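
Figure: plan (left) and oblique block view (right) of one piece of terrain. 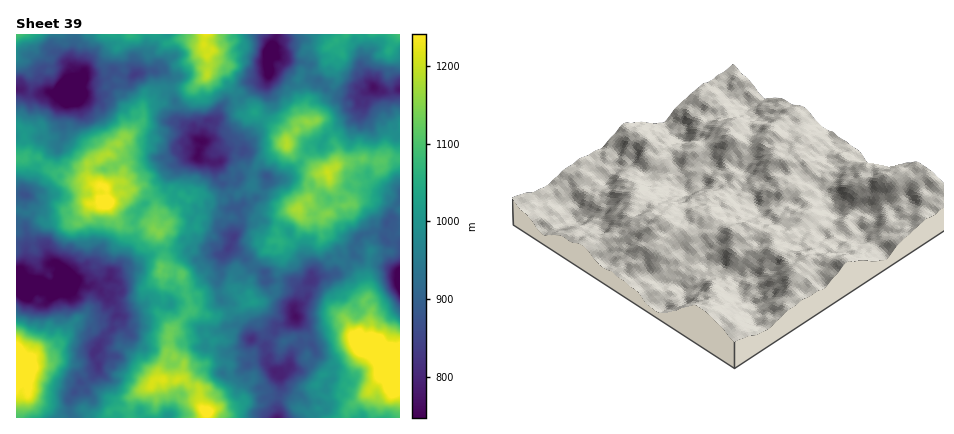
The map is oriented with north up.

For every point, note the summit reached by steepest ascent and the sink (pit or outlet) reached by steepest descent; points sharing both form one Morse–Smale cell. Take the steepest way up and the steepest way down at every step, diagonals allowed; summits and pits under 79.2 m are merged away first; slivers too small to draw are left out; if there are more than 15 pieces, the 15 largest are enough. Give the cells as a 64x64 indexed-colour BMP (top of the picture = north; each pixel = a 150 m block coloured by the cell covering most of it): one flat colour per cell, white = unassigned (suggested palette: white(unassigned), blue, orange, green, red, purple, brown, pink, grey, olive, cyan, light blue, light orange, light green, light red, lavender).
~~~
<image width="64" height="64" href="data:image/bmp;base64,Qk12CAAAAAAAAHYAAAAoAAAAQAAAAEAAAAABAAQAAAAAAAAIAAATCwAAEwsAABAAAAAAAAAA////ALR3HwAOf/8ALKAsACgn1gC9Z5QAS1aMAMJ34wB/f38AIr28AM++FwDox64AeLv/AIrfmACWmP8A1bDFADMzMzMwAAAABVAKqqqqqqoAAAAAAAAAAARIiIiIiIiIMzMzMzAAAABVWqqqqqqqoAAAAAAAAAAEREiIiIiIiIgzMzMzMAAABVVaqqqqqqqgAAAAAAAAAEREiIiIiIiIiDMzMzMwAAVVVVWqqqqqqqAAAAAAAABERESIiIiIiIiIMzMzMzMAVVVVVVqqqqqqoAAAAAAAAERERIiIiIiIiIgzMzMzMzVVVVVVVVqqqqAAAAAAAAAAREREiIiIiIiIiDMzMzMzM1VVVVVVVaqqAAAAAAAAAABERERIiIiIiIiIMzMzMzMzNVVVVVVVqqoAAAAAwAAAAERERESIiIiIiIgzMzMzMzMzVVVVVVWqqqAAAADMAABERERERIiIiIiIiDMzMzMzMzVVVVVVVVqqqqoADMzERERERERERIiIiIiIMzMzMzMzNVAFVVVVWqqqqgAMzMxERERERERERIiIiJkzMzMzMzMzAAVVVVVaqqqqAMzMxERERERERERERIiZmTMzMzMzMzMAAFVVVVWqqqoMzMzETERERERERERESZmZMzMzMzMzMzAAVVVVVaqqoMzMzMzMRERERERERERJmZkzMzMzMzMzMwBVVVVVqqqgwMzMzMzEREREREREREmZmTMzMzMzMzMzAFVVVVVaqqoAAMzMzMxERERERERESZmZMzMzMzMzMzMAVVVVVVWqqgAAzMzMzMxERERERERJmZkzMzMzMzMzMzVVVVVVVaqgAADMzMzMzEREREREREmZmTMzMzMzMzMzNVVVVVVVUAAAAADMzMzMRERERERESZmZMzADMzMzMzNVVVVVVVVQAAAAAMzMzERERERERESZmZkzAAAzMzMzMFVVVVVVVQAAAAAMzMzERERERERERJmZmTAAAAMzMzMAVVVVVVVVAAAAAMzMzERERAREREREmZmZAAAAADMiIgBVVVVVUAUAAAAAzMzMREQABERERESZmZkAAAAAAiIiIlVVVVVQAAAAAADMzMwAAAAARERESZmZmQAAAAAiIiIiJVVVVQAAAAAAAADMwAAAAAAAAEmZmZmZAAAAAiIiIiIiIlVVAAAAAAAAAAAAAAAAAAAACZmZmZkAAAAiIiIiIiIiJVVQAAAAAAAAAAAAAAAAAAAAmZmZmQAAAiIiIiIiIiIiJVAAAAAAAAAAAAAAAAAADd2ZmZmZAAAiIiIiIiIiIiIiIAAAAAAAAAAA7gAAAADd3ZmZmZkAIiIiIiIiIiIiIiIgAAAAAAAAAAAO7gAADd3d2ZmZmQAiIiIiIiIiIiIiIgAAAAAAAAAAAADu4AAN3d3dmZmZAiIiIiIiIiIiIiImYAAAAAAAAAAAAO7gAA3d3d3d3ZkiIiIiIiIiIiERERZgAAAAAAAAAAAA7u4ADd3d3d3dmSIiIiIiIiIiIRERFmYAAAAAAAAAAADu7u4N3d3d3d2ZIiIiIiIiIiIREREWZgAAAAAAAAAAAADu7u7d3d3d3dkiIiIiIiIiIRERERZmYAAAAAAAAAAAAA7u7u7t3d3d2SIiIiIiIiIWERERFmZgAAAAAAAAAAAAAO7u7u7d3d3dIiIiIiIiIhZmERZmZmZmZmZgYAAAAAAADu7u7t3d3d0iIiIiIiIiFmZmZmZmZmZmZmZmYAAAAAAO7u7u3d3d3SIiIiIhEhERFmZmZmZmZmZmAAZgAAAAAA7u7u7u3d3dIiIiIRERERERZmZmZmZmZmAAAGAAAAAAAO7u7u7u3d0iIiERERERERFmZmZmZmZmYAAAAAAAAAAA7u7u7u7d3SIiIRERERERFmZmZmZmZmZgAAAAAAAAAA7u7/7u7u3dERERERERERFmZmZmZmZmYAAAAAAAAAAA7u7u/////wARERERERERFmZmZmZmZmYAAAAAAAAAAADu7u7/////ABERERERERERZmZmZmZmZmAAAAAAAAAAAA7u7/////8AERERERERERERZmZmZmZmAAAAAAAAAAAAAA7v/////wAREREREREREREWZmZmZmYAAAAAAAAAAAAAAP///////xERERERERERERFmZmZmYAAAAAAAAAAAAAAAAP//////ERERERERERERERZmZmAAAAAAAAAAAAAAAAAAAP////8RERERERERERERFmZmYAAAAAAAAAAAAAAAAAAAD////xEREREREREREREWZmZgAAAAAAAAAAAAAAAAAAAP////EREREREREREREREAAAAAAAAAAAAAAAAAAAAAAA////8REREREREBERERERAAAAAAAAAAAAAAAAAAAAC7u////xAAAAAQAAABEREREQAAAAAAAAAAAAAAAAAAu7u7v/u/AAAAAAAAAAABEREREXd3AAAAAAAAAAAAAAu7u7u7u7sAAAAAB3cHcAABERERd3dwAAAAAAAAAAALu7u7u7u7uwAAAAAAd3d3B3dxERd3d3cAAAAAAAAAAAu7u7u7u7u7AAAAAAd3d3d3d3d3d3d3dwAAAAAAAAAAAAu7u7u7u7sAAAAAB3d3d3d3d3d3d3d3AAAAAAAAAAAAALu7u7u7uwAAAAAHd3d3d3d3d3d3d3cAAAAAAAAAAAAAC7u7u7u7AAAAAAd3d3d3d3d3d3d3dwAAAAAAAAAAAAAAu7u7u7sAAAAAAHd3d3d3d3d3d3dwAAAAAAAAAAAAAAC7u7u7uwAAAAAAd3d3d3d3d3d3d3AAAAAAAAAAAAAAALu7u7u7"/>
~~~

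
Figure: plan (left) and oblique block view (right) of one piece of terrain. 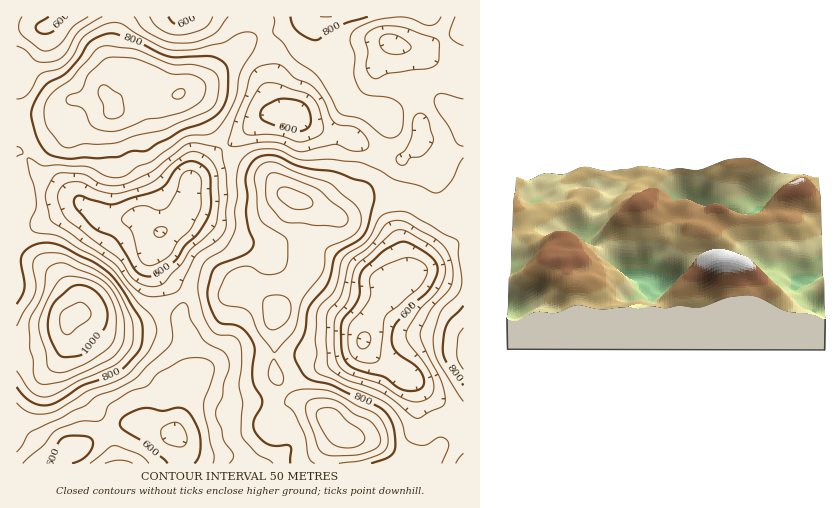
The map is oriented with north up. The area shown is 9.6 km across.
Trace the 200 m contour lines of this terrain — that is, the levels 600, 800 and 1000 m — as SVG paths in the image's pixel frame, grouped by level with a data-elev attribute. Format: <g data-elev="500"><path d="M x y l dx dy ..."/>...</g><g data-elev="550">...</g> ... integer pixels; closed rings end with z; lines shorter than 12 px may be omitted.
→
<g data-elev="600"><path d="M50 463l8-19 5-6 11-2 16 2 3 6-3 8-7 7-11 4"/><path d="M168 463l-25-22-21-13-2-4 3-6 10-7 11-3 18 3 16-3 8 2 8 10 6 15 0 18-6 10"/><path d="M404 390l-7-3-13-10-26-7-10-6-6-11-1-23 2-10 11-14 5-8 1-20 3-8 21-20 19-8 8 2 19 11 6 8 2 7-2 8-7 12-15 14-16 17-5 9-1 11 2 8 6 7 17 11 4 6 3 6-1 6-3 4-7 2z"/><path d="M144 276l-10-7-18-30-5-3-14-6-8-7-14-16-1-8 6-3 28 8 9 0 44-16 6-5 9-14 9-6 7-2 7 2 8 6 3 9 1 26-4 14-8 14-14 13-11 17-19 13-5 2z"/><path d="M295 131l-18-5-14-6-3-4 2-7 5-5 13-5 13 0 10 4 6 8 1 13-5 6z"/><path d="M68 17l-7 3-5 8-4 4-7 2-6-2-3-4 1-3 12-8"/><path d="M193 17l-8 5-6 2-6-1-5-6"/></g><g data-elev="800"><path d="M371 463l17-5 6-7 1-7-1-13-6-15-5-6-8-5-43-20-24-7-7-8-5-9-2-6 2-6 9-16 4-25 19-24 7-28 6-6 18-11 7-8 8-30-1-11-2-4-4-4-14-3-14-6-37-6-24-11-12-1-7 2-6 4-5 7-2 8 2 20-2 19 3 14 5 12-1 5-3 5-5 4-24 9-6 4-4 8-4 19 4 13 6 13 5 3 12 1 7 2 5 5 6 9 3 9-3 19 1 12 9 21-1 5-7 13 0 8 5 9 8 7 7 2 12-1 4 1 1 3-1 14"/><path d="M17 387l8 10 9 6 11 2 10-2 27-17 30-12 11-5 17-20 2-7 1-10-1-9-2-5-18-28-11-15-17-13-31-15-9-3-9-1-9 1-8 4-5 5-2 9 3 26-2 7-5 9"/><path d="M463 306l-16 19-3 9-1 15 3 13 17 23"/><path d="M61 158l9 1 47-2 15-6 14 0 35-20 28-11 11-8 6-11 2-23-2-12-5-6-10-4-35 1-9-1-29-14-23-8-9 0-11 5-7 5-9 15-12 13-22 14-8 11-5 12 0 11 8 24 8 10z"/><path d="M290 17l3 8 4 6 9 6 9 3 5-1 9-9 18-8 21-5"/></g><g data-elev="1000"><path d="M61 356l14 0 9-3 4-4 6-10 9-9 3-4 2-11-3-10-7-12-10-6-10-2-7 2-15 13-5 9-3 12 1 12 5 13z"/></g>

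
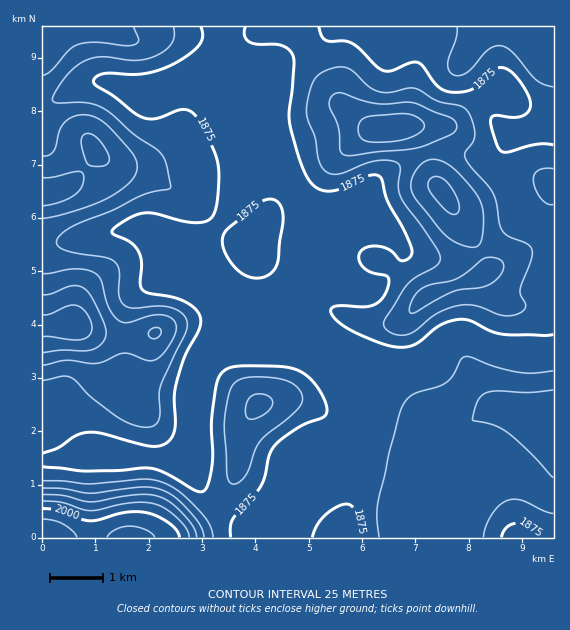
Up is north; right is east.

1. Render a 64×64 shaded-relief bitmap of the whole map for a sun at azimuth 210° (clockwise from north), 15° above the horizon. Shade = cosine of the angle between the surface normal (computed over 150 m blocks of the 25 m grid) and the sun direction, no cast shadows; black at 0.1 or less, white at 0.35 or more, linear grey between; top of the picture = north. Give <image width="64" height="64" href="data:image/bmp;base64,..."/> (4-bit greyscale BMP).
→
<image width="64" height="64" href="data:image/bmp;base64,Qk12CAAAAAAAAHYAAAAoAAAAQAAAAEAAAAABAAQAAAAAAAAIAAATCwAAEwsAABAAAAAAAAAAAAAAABEREQAiIiIAMzMzAERERABVVVUAZmZmAHd3dwCIiIgAmZmZAKqqqgC7u7sAzMzMAN3d3QDu7u4A////AHdmZneIh3dlQhEleJmZmZmaqph3d3iJmaqZmquqmHd3ZlVVZnd2ZlQxADV5mZmZmZmpmHd3eImZqZmaqqmId3dEMyNEVVVEMhAANpmqqamZmZmId3eIiZmZmZmqmIdmZiIREjMzMzMhAAJYqqqqqqmZmIh3iIiZmpmZmamYdmZmAAABIiIiIRAAFHq7uqqaqqmZiIiIiZmaqZmZqZh3ZmYAAAEiIREQAAAmm7u7qqmqqpmZiIiZmZmqmZqqmId3dwAAEjMiIRAAAleby7qpmaqqqZmZiZmZmaqpmqqZiIiIMzM0REMzIiI1eavLupmZmqqqqZmZmZmZmqqqqqmYiIhmZmZmZmVVVWiau8uqmImaqqqqmZmZmZmaqqqqqZmIiJmIiJiIiIiImaq8y6mIiZqqqqqZmZmZmZqqqqqpmYiIqqqaqqqqq7qqqrzMuZmaqqqqqqmZmZmZmqqqqpmYiIiqqqqqq8zcy6qavNy6mqqqqqqqqqqZmZmaqqqqmYiHiKqqu7zN7u3LmZrM3Lqru7uqqqqqqpmZmZqqqqmYiHiIqqq8zd7u3LmImrzMu7vMzLu7uqqqmZmZqqqqmZiIiImaq7zN3d3LqHiavMy7u7zMzLupmqmZmZqqqqqZiIiJmZqrvMzczLqHd5q8y7uqu7u7qZiZmZmZqqqqqpmZmZqqqqu8zMy6mId3mru7uqqZmqmYeImZiZqru7uqmZmqq7u7u7zMu6mYh3iau7upmIiIh3Z3iZiJmqu7u6qqq7vMzLu7vMu6qZmIiJq7uph3ZmZmVniZmImaq7u7qqu8zd3czMzMy6qqqpmImqupdlVVVVVWiZmZmZqru6qqvM3d3d3d3d3Lqqq7qYiaqpdlRERERWiaqpmZqqqqqqvM3d3dzO7u7ty7u8y5mJmZhlREREVWiaqqqqq7uqmZq7zMzMzM7v//3Lu83LqZmZiHZmZmZniaqqqrzMy6mZmrvMu7u7vv///cu8zdypmZmYiIiIiZmaqqq83u7cupmqu7u7u7u97//bqqvMy6mZmZmZmqqqqqqqze7v/+26qru8zMzLu7zN3LmIiaqpiImZmaqqqqqqqr3u7u7u7cu7vM3d3czMuquphlVnd3ZlZ4maqqqqqqq83d3LvM3czMzN3u7d3Mu4iYdlRFVVQzNFaJqru7u7u8zMupmZq7vM3d3u7dzLu7d3dlREVVQyIjRnmqu7u7u7u7qYd3iaq7zd7u7cuqqqp3dmVEVWVUMzRWiaqqqqqqqpmHd3iZmqu83e7tupmZmXd2ZVVnd2ZVVniZqqqqqqqZmIiJmaqZmZq83dy6mZmZd3ZlVneIh3d4maqru7uqmpmZmZq7upiHeJq7u7qpmZl3ZlVmd4iIiJmqqrzMy7qZqqqqq8y6mHZneJqqqqmZmXZmVVZniIiZmqqrzN3Lqpmqqqq8y7qYd3eJmZmZmZmZd2ZVVWd3iJmaqqvMzLqZmaqqqru6mZmZmqqqmYiImZmIdmVWZneImZqqvMzLqZiZqqqqqpmImau8zLuph3eJmZmId2Znd4iZqqu7u7qpiJmqqqqZiIiavN7ty6h2ZniZqpmYiIh4iZqru7uqqZmImZqqqZmIiavN7u3LmHZmeJm7u7uqqZmaq8zMuqmZmYiZmqqpmZmavN7/7cqYdmeImd3dzMzLurvN3dy6mZmIiImaqqqpmavO///cqYdmeJmq7u7d3dzMzN3d26mZmYiIiZqqqqqqvO///suYd2eJq7zd3d3d3czd3dy6mZmZiIiJqqqqqqq97//tuYdmZ5mszLvMzMzMzMzMupmImZmYiImrvLuqqs3v/tyodlVnmr3MmZqqu7u7u7qpiIiZmZmImrzNzLurzd3dyodVRWebzLt3iJmru7qqqZiIiJmamZmavN7dzMzMzLuoZURFaKu7qWd4maqqqZmZiIiImZqqmarN7u3d3dzLqYZURFZ5qqqYd4maqqmIiIiIiIiJmqqqq83d3d7u7tuoZURVZ4mZmHeImqqql3ZniIiIiImaqqqrzdzM3v///bl2ZniImZiHd5mruqh2VWZ4iIiIiaqqqqvMy7ze///+26mZmZmIiId3mru6h2REVniIiIiJqqqqvMzLu83v//7cy7u6iIiIiHeaqph1Q0RWeIiIiJmqqqq8zMy8zMzMzMu7uph3eJmZiJmZhlQzRWeIiIiImqqqqrzMzMy7qZmZiIiIdmeKu6mYiIdlQzNWeIiIiImaqqqqvMzMy6l2ZmVVVVVVaKzMupmYdlQzRGeImZmIiaqqqqq7zMu6l1REREMzREZ6zdupiJl2VERWeJmZmYiZqqqqqqu7uql2RDREQzM0VovNuYd4qYdmZneJmpmZmZqqqqqqq7uqmHVERVVURERXmruXZne6mYiImaqqqpmZqqqqqqqrupmHZVVWZmVUVWeJmGVFZ7uqqqq7zMu6qpqqqqqqqqu6mHZlVmd3ZmZmeIiHVEZ4u6u7zN3u3cu6qqqqqqqqq6mHdmVmeIh3d3iIiHZEVoiqq8ze7//t3Luqqqqqqqq7qYd2ZmeImIiIiZmYdlVniJmrze7//t3Mu6qqqqu7u7upiHd3eJmZmZmZmZh2ZniImZq83u3cuqqqqqqqu7u7u6mIiHeImZmZmZmZmYd3iIiZmqvMy6mZmZmZmZqru7u6qZmIiImaqZmZmZmZiIiJmZmaq7u6mIiIiIiZmqq6qqqZmZmZmaqqmZmYmZmYiImZ"/>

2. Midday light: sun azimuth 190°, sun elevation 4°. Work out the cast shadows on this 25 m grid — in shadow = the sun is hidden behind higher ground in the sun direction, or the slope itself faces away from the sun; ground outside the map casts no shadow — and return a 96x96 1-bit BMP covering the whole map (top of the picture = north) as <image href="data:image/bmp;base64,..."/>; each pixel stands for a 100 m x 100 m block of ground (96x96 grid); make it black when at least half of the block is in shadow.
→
<image width="96" height="96" href="data:image/bmp;base64,Qk2+BAAAAAAAAD4AAAAoAAAAYAAAAGAAAAABAAEAAAAAAIAEAAATCwAAEwsAAAIAAAAAAAAA////AAAAAAAAAAAAAAAAAAAAAAAAAAD+AAAAAAAAAAD//A//AAAAAAAAAAD/////AAAAAAAAAAD/////AAAAAAAAAAD/////AAAAAAAAAAD////+AAAAAAAAAAD////+AAAAAAAAAAD////+AAAAAAAAAAD////+AAAAAAAAAAD////+AAAAAAAAAAD////+AAAAAAAAAAD////+AAAAAAAAAAD////+AAAAAAAAAAB////+AAAAAAAAAAB////+AAAAAAAAAAB////8AAAAAAAAAAA////8AAAAAAAAAAA////8AAAAAAAAAAA////8AAAAAAAAAAAf8AP4AAAAAAAAAAAfgAD4AAAAAAAAAAAeAAAwAAAAAAAAAAAAAAAAAAAAAAAAAAAAAAAAAAAAAAAAAAAAAAAAAAAAAAAAAAAAAAAAAAAAAAAAAAAAAAAAAAAAAAAAAAAAAAAAAfwAAAAAAAAAAAAAB//gAAAAAAAAAAAAD//gAAAAAAAAAAAAH//gAAAAAAAAAAAAH//gAAAAAAAAAAAAH//AAAAAAAAAAAAAD/+AAAAAAAAAAAAAB/8AAAAAAAAAAAAAAfwAAAAAAAAAAAAAAAAAAAAAAAAAAAAAAAAAAAAAAAAAAAAAAAAAAAAAAAAAA/+AAAAAAAAAAAAAH//gAAAAAAAAAAAAf//4AAAAAAAAAAAB///4AAAAAAAAAAAB4f/4AAAAAAAAAAABgP/4AAAAAAAAAAAAAH/wAAAAAAAAAAAAAD/wAAAAAAMAAAAHAB/gAAAAAAfgAAAfgA/gAAAAAAfgAAAfwAfAAAAAAAPgAAAf4AOAAAAAAAHAAAAP8AAAAAAAAAAAAAAP8AAAAAAAAAAAAAAH8AAAAAAAAAAAAAAD8AAAAAAAAAAAAAAAwAAAAAAAAAAAAAAAAAAAAAAAAAAAAAAAAAAAAAAAAAAAAAAAAAAAAAAAAAAAAAAAAAAAAAAAAAAAAAAAAAAAAAAAAAAAAAAAAAAAAAAAAAAAAAAAAAAAAAAAAAAAAAAAAAAAAAAAAAAAAAAAAAAAAAAAAAAA4AAAAAAAAAAAAAAD4ACAAAAAAAAAAAAP4ACAAAAAAAAAAAA/4AAAAAAAAAAAAAD/wAAAAAAAAAAAAAD/gAAAAAAAAAAAAAB/AAAAAAAAAAAAAAA4AAAAAcAAAAAAAAAAAAAAA+AAAAAAAAAAAAAAD+AAAAAAAAAAAAAAH+AAAAAAAAAAAAAA/+AAAAAAAAAAAAAD/+AAAAAAA//gAAAP/8AAAAAAB//+AAAP/8AAAAAAD///AAAH/4AAAAAAH///AAAH/wAAAAAAH///AAAD/wAAAAAAH///AAAD/gAAAAAAD///ADAB/AAAAAAAD///APAAcAAAAAAAD///gfAAAAAAAAAAB///A/AAAAAAAAAAB///A+AAAAAAAAAAA///A+AAAAAAAAAAAf8GAeAAAAAAAAAAAAAAAcAAAAAAAAAAAAAAAAAAAAAAAAAAAAAAAAAAAAAAAAAAAAAAAAAAAAAAAAAAAAAAAAA="/>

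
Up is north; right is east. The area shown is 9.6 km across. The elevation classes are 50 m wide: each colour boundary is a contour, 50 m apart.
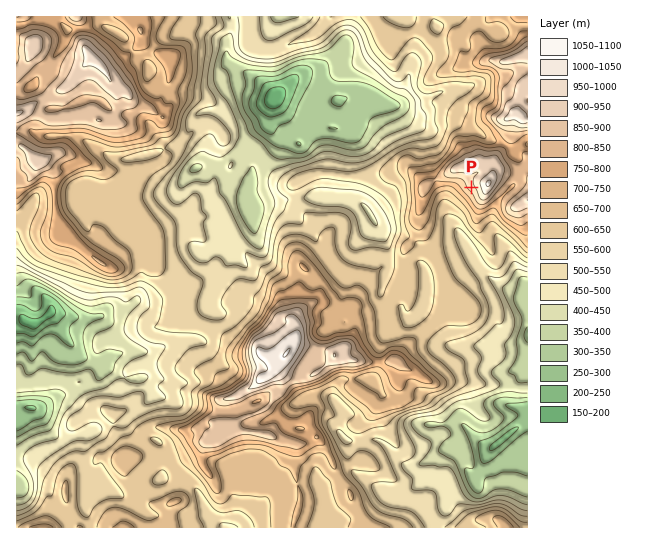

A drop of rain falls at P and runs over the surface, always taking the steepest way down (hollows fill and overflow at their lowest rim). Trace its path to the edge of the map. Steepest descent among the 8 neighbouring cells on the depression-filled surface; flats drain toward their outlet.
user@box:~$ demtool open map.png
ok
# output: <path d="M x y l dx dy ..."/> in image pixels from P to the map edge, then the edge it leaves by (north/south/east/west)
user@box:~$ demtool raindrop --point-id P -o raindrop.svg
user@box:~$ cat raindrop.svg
<path d="M471 187l-20 20 0 15 4 4 2 4 10 15 3 6 3 3 0 3 2 2 4 8 15 15 16 11 17 0"/>
exit: east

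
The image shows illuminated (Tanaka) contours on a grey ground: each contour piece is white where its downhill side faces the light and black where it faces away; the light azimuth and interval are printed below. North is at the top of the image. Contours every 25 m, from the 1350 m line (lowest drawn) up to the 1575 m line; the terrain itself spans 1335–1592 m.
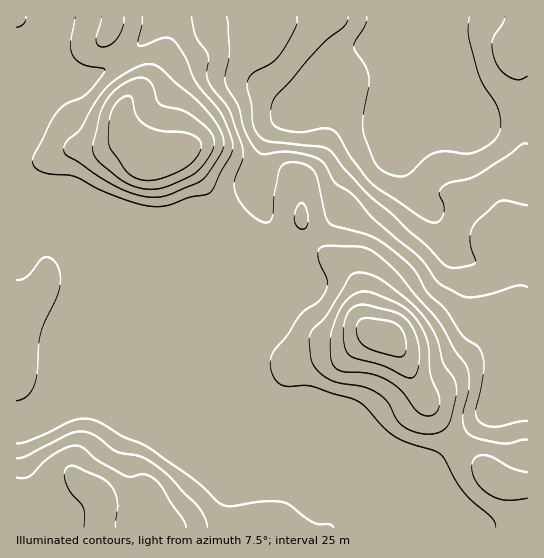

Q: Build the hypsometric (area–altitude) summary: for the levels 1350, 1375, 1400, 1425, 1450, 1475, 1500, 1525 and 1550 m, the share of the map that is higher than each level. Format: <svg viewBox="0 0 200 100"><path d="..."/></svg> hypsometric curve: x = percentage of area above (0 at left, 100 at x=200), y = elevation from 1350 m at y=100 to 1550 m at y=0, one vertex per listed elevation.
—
<svg viewBox="0 0 200 100"><path d="M187 100l-13-12-11-13-9-13-13-12-82-12-26-13-13-13-12-12"/></svg>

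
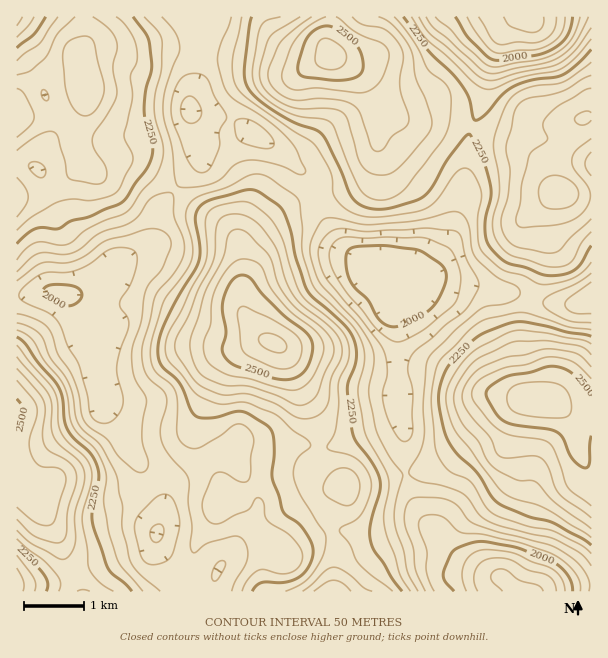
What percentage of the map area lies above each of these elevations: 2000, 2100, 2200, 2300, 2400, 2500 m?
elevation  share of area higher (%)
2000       95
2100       82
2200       59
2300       39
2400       17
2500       5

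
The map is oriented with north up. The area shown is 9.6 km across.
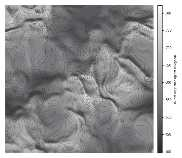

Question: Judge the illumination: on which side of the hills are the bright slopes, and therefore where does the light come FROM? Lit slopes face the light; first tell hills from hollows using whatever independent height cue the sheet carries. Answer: S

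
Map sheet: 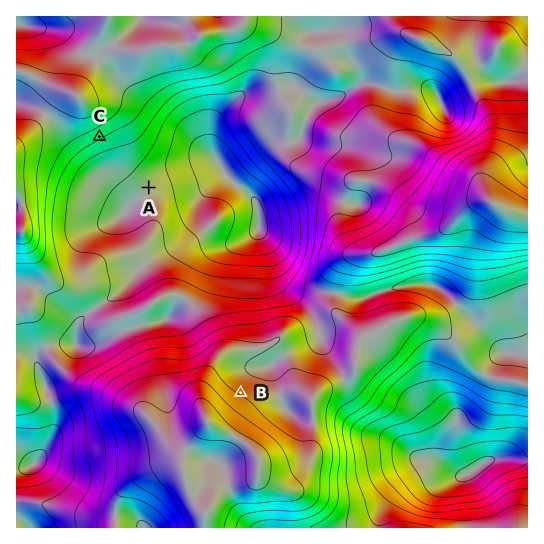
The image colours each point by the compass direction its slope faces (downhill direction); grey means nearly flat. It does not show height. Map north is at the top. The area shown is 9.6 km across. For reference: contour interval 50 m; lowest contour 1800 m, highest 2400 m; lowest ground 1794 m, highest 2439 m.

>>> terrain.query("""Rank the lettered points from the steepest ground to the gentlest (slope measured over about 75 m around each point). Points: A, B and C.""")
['C', 'B', 'A']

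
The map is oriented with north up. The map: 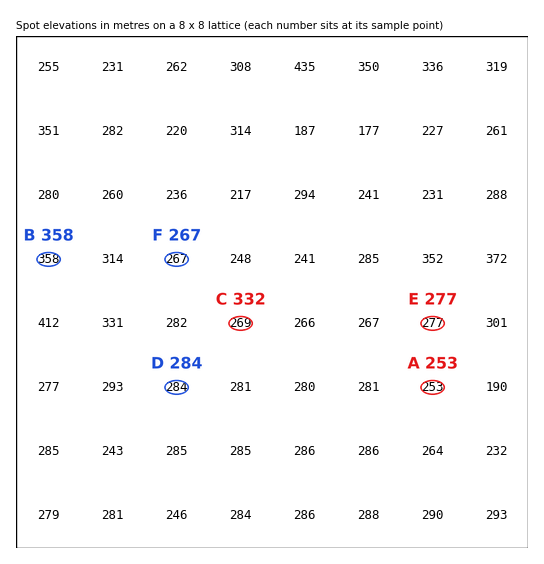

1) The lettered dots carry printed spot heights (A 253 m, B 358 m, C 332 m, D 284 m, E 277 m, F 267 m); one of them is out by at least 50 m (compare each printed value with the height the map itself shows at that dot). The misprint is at C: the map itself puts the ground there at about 269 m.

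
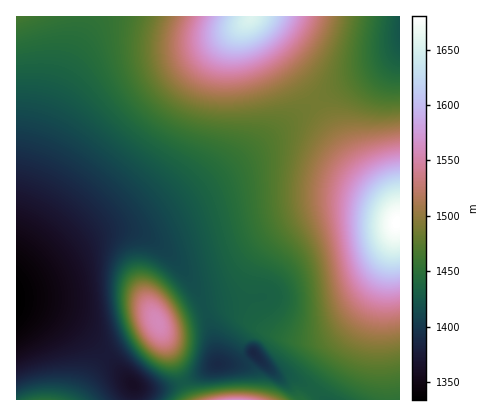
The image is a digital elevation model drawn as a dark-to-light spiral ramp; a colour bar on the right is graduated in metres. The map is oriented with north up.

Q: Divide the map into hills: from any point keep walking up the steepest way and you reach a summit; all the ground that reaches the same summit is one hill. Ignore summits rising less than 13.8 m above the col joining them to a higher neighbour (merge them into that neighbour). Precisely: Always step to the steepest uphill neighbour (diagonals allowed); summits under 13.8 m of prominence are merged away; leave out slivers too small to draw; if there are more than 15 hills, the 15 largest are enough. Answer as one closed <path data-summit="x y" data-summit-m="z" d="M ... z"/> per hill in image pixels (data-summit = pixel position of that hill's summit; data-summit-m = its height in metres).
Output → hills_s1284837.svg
<path data-summit="396 222" data-summit-m="1680" d="M400 51l-16 14-46 23-26 16-90 70-60 40-24 13-32 5 24-1 12 4 18 11 20 20 14 20 12 26 12 52 20 0 16-11 24 24 12 0 12 5 22 18 76 0z"/><path data-summit="252 16" data-summit-m="1654" d="M400 16l-316 0-5 22-25 58-37 112-1 76 22-11 46-31 16-9 16-4 18-1 18-8 70-46 90-70 26-16 46-23 16-15z"/><path data-summit="158 322" data-summit-m="1559" d="M130 231l-18 0-14 4-52 34-30 16 0 19 32 7 30 16 22 21 34 38 12 3 18-1 22-7 32-17-5-28-11-34-18-32-28-27-14-8z"/><path data-summit="44 400" data-summit-m="1446" d="M22 304l-6 0 0 96 118 0-1-16-45-48-16-13-20-10z"/><path data-summit="236 400" data-summit-m="1563" d="M254 353l-14 10-24 1-14 9-30 13-14 3-12 0-12-3 0 14 189 0-21-18-12-5-12 0z"/>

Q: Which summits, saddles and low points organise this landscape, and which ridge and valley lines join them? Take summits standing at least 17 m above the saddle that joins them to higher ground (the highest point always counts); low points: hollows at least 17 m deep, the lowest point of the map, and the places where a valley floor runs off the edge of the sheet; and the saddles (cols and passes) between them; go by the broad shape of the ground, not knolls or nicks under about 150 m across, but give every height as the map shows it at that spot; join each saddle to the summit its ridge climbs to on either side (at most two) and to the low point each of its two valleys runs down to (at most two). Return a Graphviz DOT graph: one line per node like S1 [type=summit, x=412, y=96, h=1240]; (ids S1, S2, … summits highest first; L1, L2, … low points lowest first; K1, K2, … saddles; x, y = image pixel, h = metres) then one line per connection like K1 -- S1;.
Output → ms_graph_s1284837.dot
graph terrain {
  S1 [type=summit, x=396, y=222, h=1680];
  S2 [type=summit, x=252, y=18, h=1654];
  S3 [type=summit, x=236, y=400, h=1563];
  S4 [type=summit, x=158, y=322, h=1559];
  S5 [type=summit, x=44, y=400, h=1446];
  L1 [type=low, x=16, y=300, h=1334];
  L2 [type=low, x=254, y=352, h=1386];
  L3 [type=low, x=400, y=30, h=1422];
  K1 [type=saddle, x=316, y=102, h=1487];
  K2 [type=saddle, x=314, y=390, h=1433];
  K3 [type=saddle, x=184, y=382, h=1427];
  K4 [type=saddle, x=204, y=308, h=1420];
  K5 [type=saddle, x=108, y=356, h=1375];
  K1 -- S1;
  K1 -- S2;
  K1 -- L1;
  K1 -- L3;
  K2 -- S1;
  K2 -- S3;
  K2 -- L1;
  K2 -- L2;
  K3 -- S4;
  K3 -- S3;
  K3 -- L1;
  K3 -- L2;
  K4 -- S1;
  K4 -- S4;
  K4 -- L1;
  K4 -- L2;
  K5 -- S4;
  K5 -- S5;
  K5 -- L1;
}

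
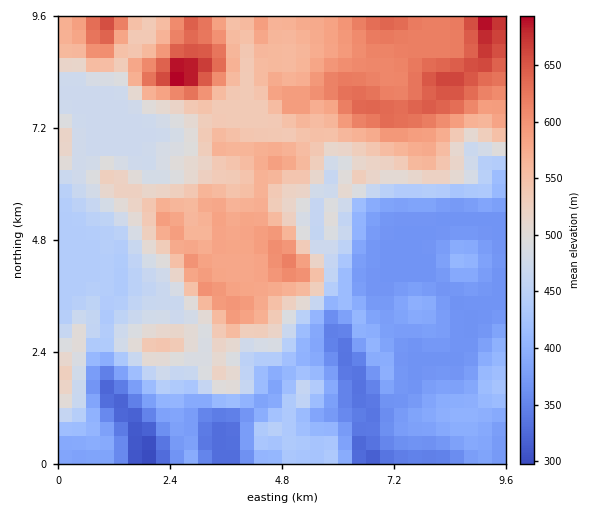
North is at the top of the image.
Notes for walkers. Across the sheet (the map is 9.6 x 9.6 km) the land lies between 295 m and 705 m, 485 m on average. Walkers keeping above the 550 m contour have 27.3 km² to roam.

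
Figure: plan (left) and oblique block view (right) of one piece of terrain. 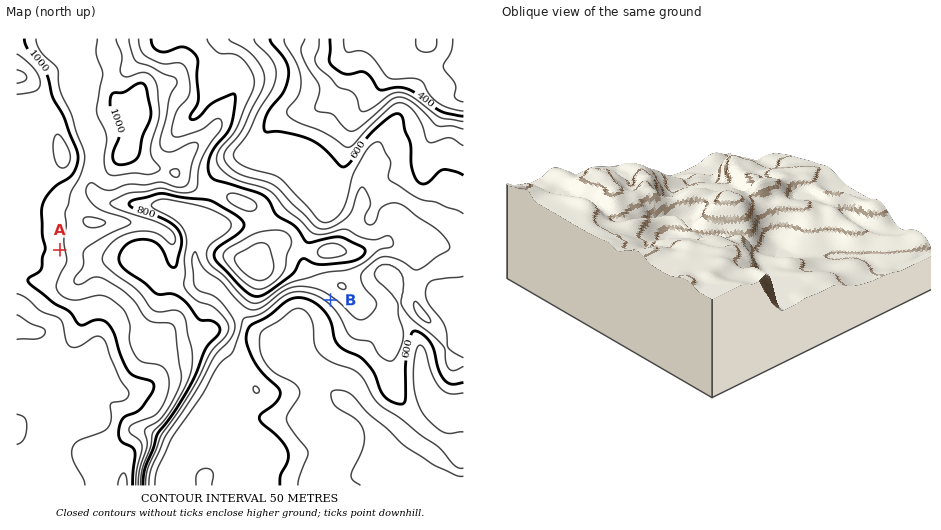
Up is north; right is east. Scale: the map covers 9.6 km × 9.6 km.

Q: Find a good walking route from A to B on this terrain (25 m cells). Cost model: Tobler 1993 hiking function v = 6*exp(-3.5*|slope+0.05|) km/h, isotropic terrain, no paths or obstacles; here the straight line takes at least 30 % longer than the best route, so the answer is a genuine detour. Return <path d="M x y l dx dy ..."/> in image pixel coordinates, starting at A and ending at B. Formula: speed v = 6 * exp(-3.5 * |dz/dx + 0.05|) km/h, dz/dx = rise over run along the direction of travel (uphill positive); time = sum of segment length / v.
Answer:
<path d="M60 250l35 17 8 0 51 26 6 0 9-5 9 0 18 10 18 0 32 16 10 0 14-7 8-8 14-7 22 0 16 8"/>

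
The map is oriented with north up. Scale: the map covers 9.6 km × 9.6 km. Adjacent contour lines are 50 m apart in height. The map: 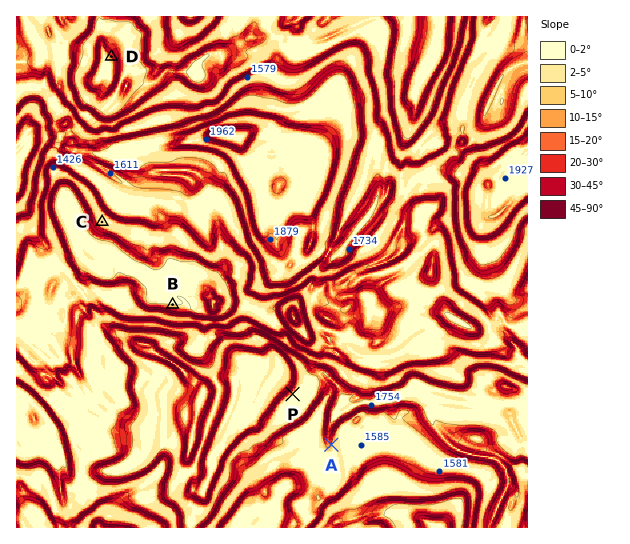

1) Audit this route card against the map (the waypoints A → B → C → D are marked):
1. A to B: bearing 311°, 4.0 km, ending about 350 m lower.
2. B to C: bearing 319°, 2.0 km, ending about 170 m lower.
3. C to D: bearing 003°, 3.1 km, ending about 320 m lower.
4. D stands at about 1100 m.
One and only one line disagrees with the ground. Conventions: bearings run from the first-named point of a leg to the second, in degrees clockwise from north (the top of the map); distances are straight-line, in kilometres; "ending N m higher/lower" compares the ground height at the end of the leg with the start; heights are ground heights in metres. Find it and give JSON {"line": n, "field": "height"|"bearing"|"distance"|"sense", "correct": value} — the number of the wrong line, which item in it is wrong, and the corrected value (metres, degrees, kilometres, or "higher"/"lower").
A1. {"line": 2, "field": "sense", "correct": "higher"}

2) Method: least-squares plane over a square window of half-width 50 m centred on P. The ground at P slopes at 8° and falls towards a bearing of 137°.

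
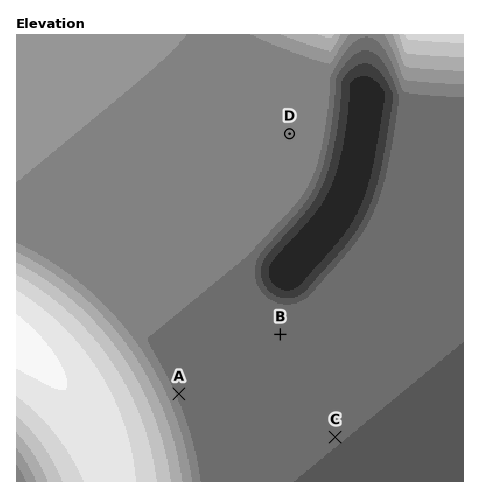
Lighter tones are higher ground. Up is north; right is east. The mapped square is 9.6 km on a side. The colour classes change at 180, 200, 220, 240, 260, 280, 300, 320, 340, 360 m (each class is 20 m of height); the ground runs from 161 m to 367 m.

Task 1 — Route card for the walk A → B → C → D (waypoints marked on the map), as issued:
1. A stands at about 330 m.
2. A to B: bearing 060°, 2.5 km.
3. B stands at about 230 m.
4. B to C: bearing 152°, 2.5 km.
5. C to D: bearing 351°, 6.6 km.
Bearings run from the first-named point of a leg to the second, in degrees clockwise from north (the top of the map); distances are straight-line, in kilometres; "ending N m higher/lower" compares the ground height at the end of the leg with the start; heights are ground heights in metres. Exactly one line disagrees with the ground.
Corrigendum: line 1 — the height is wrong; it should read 240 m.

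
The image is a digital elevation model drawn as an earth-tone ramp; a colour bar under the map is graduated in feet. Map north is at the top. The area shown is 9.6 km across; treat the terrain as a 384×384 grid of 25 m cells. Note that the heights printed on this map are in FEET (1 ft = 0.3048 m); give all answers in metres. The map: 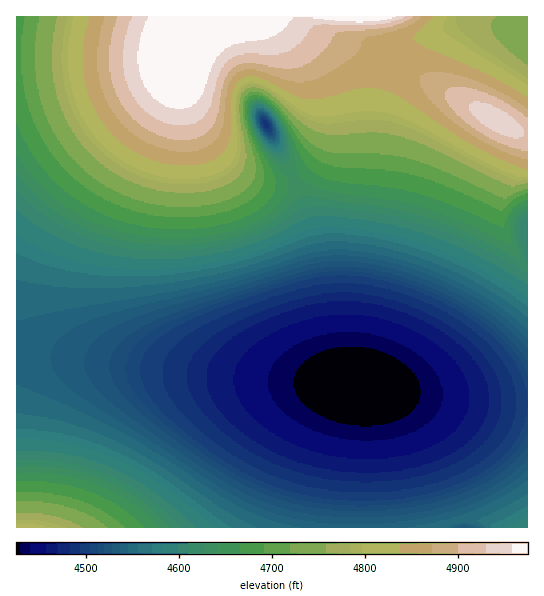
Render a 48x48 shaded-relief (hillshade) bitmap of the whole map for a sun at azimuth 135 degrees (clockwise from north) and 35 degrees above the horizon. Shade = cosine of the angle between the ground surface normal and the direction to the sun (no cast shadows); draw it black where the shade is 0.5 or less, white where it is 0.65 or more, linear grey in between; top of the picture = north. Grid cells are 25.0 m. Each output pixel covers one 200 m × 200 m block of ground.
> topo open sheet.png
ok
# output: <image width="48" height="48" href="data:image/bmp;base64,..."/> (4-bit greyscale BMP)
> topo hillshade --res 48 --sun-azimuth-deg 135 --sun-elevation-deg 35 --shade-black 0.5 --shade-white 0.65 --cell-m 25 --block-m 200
<image width="48" height="48" href="data:image/bmp;base64,Qk32BAAAAAAAAHYAAAAoAAAAMAAAADAAAAABAAQAAAAAAIAEAAATCwAAEwsAABAAAAAAAAAAAAAAABEREQAiIiIAMzMzAERERABVVVUAZmZmAHd3dwCIiIgAmZmZAKqqqgC7u7sAzMzMAN3d3QDu7u4A////AERVVmZ3d3d3d3d3d3dmZmZmZmZmZ3ZmZkRVVmZ3d3d3d3d3d3dmZmZmZmZmZmZmZkRVVmZnd3d3d3d3d3d2ZmZmZmZmZmZmZlVVVmZmd3d3d3d3d3d2ZmZmZmZmZmZmZlVVVmZmd3d3d3d3d3d3ZmZmZmZmZmZmZlVWZmZnd3d3d3d3d3d3dmZmZmZmZmZmZmZmZmZnd3d3d3d3d3d3d3ZmZmZmZmZmZmZmZmZ3d3d3d3d3d3d3d3d2ZmZmZmZmZmZmZnd3d3d3d3d3d3d3d3d3dmZmZmZmZmZ3d3d3d3d3d3d3d3d3d3d3d3dmZmZmZnd3d3d3d3d3d3d3d3d3d3d3d3d3dmZmZnd3d3d3d3d3iIiId3d3d3d3d3d3d3d2Znd3d3d3d4iIiIiIiIiHd3d3d3d3d3d3d3d3d3d4iIiIiIiIiIiIiHd3d3d3d3d3d3d3d4iIiIiIiIiIiIiIiIiHd3d3d3d3d3d4iIiIiIiIiIiIiIiIiIiIiHd3d3d3d3iIiIiIiIiIiIiIiIiIiIiIiIh3d3d3d4iIiIiIiIiIiIiIiIiIiIiIiIiIh3d3d4iIiIiIiIiIiZmZmZiIiIiIiIiIiIh3d4iIiIiIiIiZmZmZmZmZiIiIiIiIiIiIh4iIiIiIiImZmZmZmZmZmYiIiIiIiIiIiIiIiIiIiZmZmZmZmZmZmZiIiIiIiIiIiIiIiIiImZmZmZmZmZmZmZmIiIiIiIiIiIiIiIiImZmZmZmZmZmZmZmYiIiIiIiIiIiIiIiJmZmZmaqqqpmZmZmZiIiIiIiIh4iIiIiJmZmZmqqqqqmZmZmZmIiIiIiImIiIiIiJmZmaqqqqqqqZmZmZmIiIiIiImYiIiIiJmZmaqqqqqqqZmZmZmYiIiIiJmniIiIiJmZmqqqqqqqqZmZmZmZiIiIiKu3iIiIiJmZmqqqqqqqqZmZmZmZiIiIiKzHd4iIiImZmqqqq7qqmZmZmZmZiIiIiK3Xd3iIiImZmqqqu7upmIiZmZmZmIiIiJznd3eIiImZmqqru7upiIiZmZmZmIiImZrHd3d4iIiZmaqru7qYd4iZmZmZmYiJmZmnd3d3iIiJmaqru7qGVniZmZmZmYiZmZmXd3d3d4iJmaqru8p0RXiZmZmZmYiZmZmXd3d3d3iImZqrvMpjNYmZmZmZmIiJmZmWZmZ3d3eIiZqrzexzNomZmZmZiIiIiIiGZmZmd3d4iZmrzv+UV5mZmZmYiIh3d3d2ZmZmZnd4iJmr3/+neJmZmZmIiHd2ZmZmZmZmZmd3iJmr3/+4iZmZmZiId3ZmZmZmZmZmZmZ3eImr3/25mZmZmYiHdmZlVmZmZVVVVmZnd4mrzdypmZmZmYh3dmZmZmZ2VVVVVVZmd4iavLupmZmZmIh3dmZmZnd1VVVVVVVmZ4iaq6qZmZmZmIh3dmZnd3d1VVVVVVVWZ3iJqqmZmZmZmZmYh3d3d3iFVVVVVVVWZniJmZmZmZqrvMzLqYh3iIiFVVVVVVVVZneImZmZmZq83u7u3KmIiIiA=="/>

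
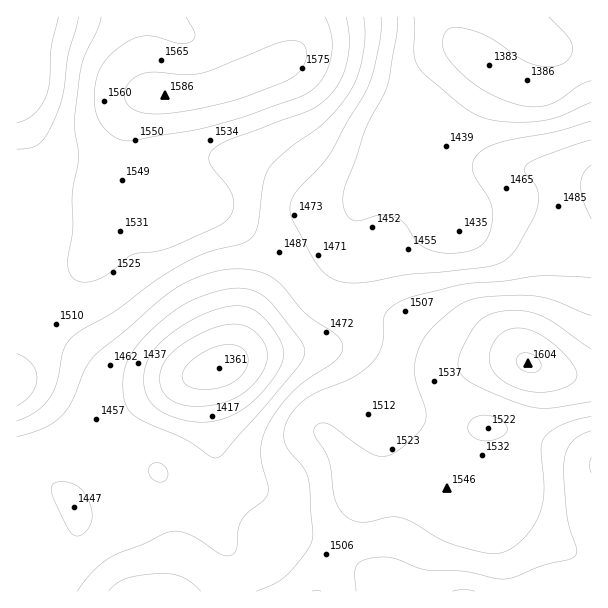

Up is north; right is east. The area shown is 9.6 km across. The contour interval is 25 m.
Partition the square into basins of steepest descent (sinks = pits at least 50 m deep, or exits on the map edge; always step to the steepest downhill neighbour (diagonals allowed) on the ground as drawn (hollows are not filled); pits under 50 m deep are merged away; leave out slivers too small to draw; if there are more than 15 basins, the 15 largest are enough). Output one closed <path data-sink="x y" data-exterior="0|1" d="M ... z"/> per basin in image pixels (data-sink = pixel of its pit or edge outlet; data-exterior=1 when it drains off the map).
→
<path data-sink="219 368" data-exterior="0" d="M137 176l-17 2-12 16-6 15-5 25-7 24-22 30-25 30-27 48 1 226 575-1-1-213-27-4-45-14-61-4-15-7-17-13-18-11-79-21-11-6-37-42-57-44-17-7-19-3-21-15z"/><path data-sink="591 17" data-exterior="1" d="M591 16l-288 0-1 14-4 15-6 9-10 8-66 26-31 6-27 0-17 6-7 8-6 14-6 54 15 0 21 6 30 20 19 3 17 7 57 44 23 28 14 14 11 6 79 21 18 11 17 13 15 7 61 4 39 13 21 5 12 0z"/><path data-sink="23 87" data-exterior="0" d="M237 16l-221 1 1 349 13-27 13-21 25-30 23-33 15-58 18-23 3-45 3-12 8-13 12-8 35-2 31-6 46-17-2-9-8-21z"/>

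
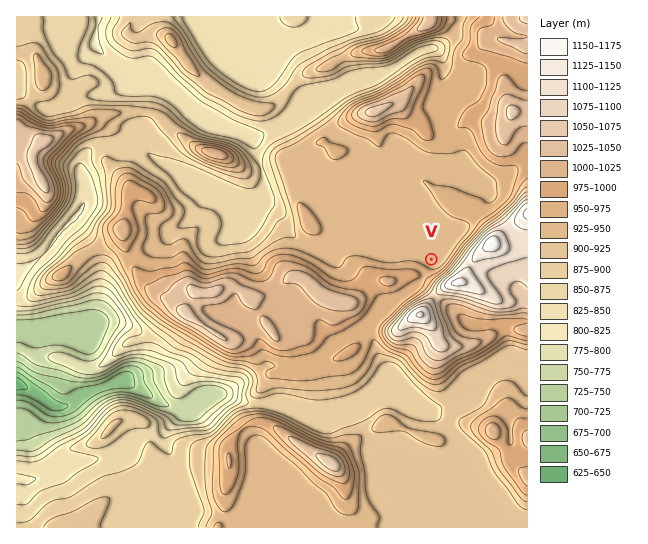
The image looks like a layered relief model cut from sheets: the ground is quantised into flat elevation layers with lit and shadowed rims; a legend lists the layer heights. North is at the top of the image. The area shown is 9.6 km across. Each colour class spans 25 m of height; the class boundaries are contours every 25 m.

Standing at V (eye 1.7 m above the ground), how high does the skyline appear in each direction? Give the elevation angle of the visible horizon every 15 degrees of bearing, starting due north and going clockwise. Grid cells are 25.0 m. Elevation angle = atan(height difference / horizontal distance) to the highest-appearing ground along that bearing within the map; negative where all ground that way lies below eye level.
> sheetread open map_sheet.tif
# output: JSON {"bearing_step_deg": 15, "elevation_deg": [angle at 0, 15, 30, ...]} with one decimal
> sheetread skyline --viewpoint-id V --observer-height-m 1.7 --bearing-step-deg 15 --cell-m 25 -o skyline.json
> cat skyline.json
{"bearing_step_deg": 15, "elevation_deg": [1.4, 1.5, 2.2, 1.5, 5.6, 12.1, 14.6, 17.1, 19.3, 20.9, 20.1, 16.1, 10.9, 11.8, 6.7, 6.8, 5.9, 4.0, 1.8, 0.9, 0.1, 0.3, 1.0, 2.2]}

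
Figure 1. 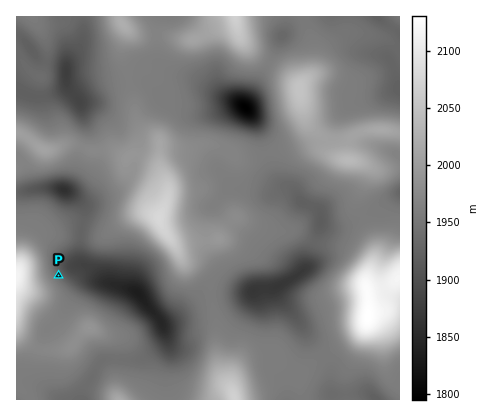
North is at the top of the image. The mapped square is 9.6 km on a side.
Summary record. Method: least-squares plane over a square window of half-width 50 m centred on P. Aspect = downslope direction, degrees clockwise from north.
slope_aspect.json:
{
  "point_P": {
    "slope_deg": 9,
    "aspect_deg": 55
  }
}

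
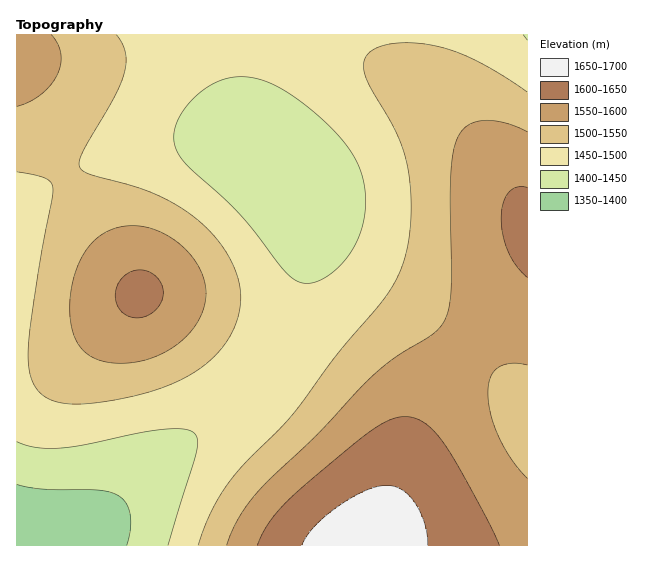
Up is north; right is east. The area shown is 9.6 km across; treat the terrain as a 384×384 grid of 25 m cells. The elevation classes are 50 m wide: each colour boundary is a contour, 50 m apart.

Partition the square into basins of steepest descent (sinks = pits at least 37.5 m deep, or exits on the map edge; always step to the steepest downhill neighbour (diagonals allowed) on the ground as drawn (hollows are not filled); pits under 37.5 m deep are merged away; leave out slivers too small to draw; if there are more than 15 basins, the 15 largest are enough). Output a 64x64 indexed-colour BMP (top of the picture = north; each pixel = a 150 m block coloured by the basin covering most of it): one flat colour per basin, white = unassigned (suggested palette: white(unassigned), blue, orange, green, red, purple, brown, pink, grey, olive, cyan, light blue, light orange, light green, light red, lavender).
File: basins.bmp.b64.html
<image width="64" height="64" href="data:image/bmp;base64,Qk12CAAAAAAAAHYAAAAoAAAAQAAAAEAAAAABAAQAAAAAAAAIAAATCwAAEwsAABAAAAAAAAAA////ALR3HwAOf/8ALKAsACgn1gC9Z5QAS1aMAMJ34wB/f38AIr28AM++FwDox64AeLv/AIrfmACWmP8A1bDFACIiIiIiIiIiIiIiIiIiIiIiIiIiIiIiIiIiIiIiIiIiIiIiIiIiIiIiIiIiIiIiIiIiIiIiIiIiIiIiIiIiIiIiIiIiIiIiIiIiIiIiIiIiIiIiIiIiIiIiIiIiIiIiIiIiIiIiIiIiIiIiIiIiIiIiIiIiIiIiIiIiIiIiIiIiIiIiIiIiIiIiIiIiIiIiIiIiIiIiIiIiIiIiIiIiIiIiIiIiIiIiIiIiIiIiIiIiIiIiIiIiIhIiIiIiIiIiIiIiIiIiIiIiIiIiIiIiIiIiIiIiIiIiEiIiIiIiIiIiIiIiIiIiIiIiIiIiIiIiIiIiIiIiIiISIiIiIiIiIiIiIiIiIiIiIiIiIiIiIiIiIiIiIiIiIhEiIiIiIiIiIiIiIiIiIiIiIiIiIiIiIiIiIiIiIiIiESIiIiIiIiIiIiIiIiIiIiIiIiIiIiIiIiIiIiIiIiIRIiIiIiIiIiIiIiIiIiIiIiIiIiIiIiIiIiIiIiIiIhESIiIiIiIiIiIiIiIiIiIiIiIiIiIiIiIiIiIiIiIhERIiIiIiIiIiIiIiIiIiIiIiIiIiIiIiIiIiIiIiIiEREiIiIiIiIiIiIiIiIiIiIiIiIiIiIiIiIiIiIiIiERERIiIiIiIiIiIiIiIiIiIiIiIiIiIiIiIiIiIiIiEREREiIiIiIiIiIiIiIiIiIiIiIiIiIiIiIiIiIiIiERERERIiIiIiIiIiIiIiIiIiIiIiIiIiIiIiIiIiIiEREREREiIiIiIiIiIiIiIiIiIiIiIiIiIiIiIiIiIiERERERERIiIiIiIiIiIiIiIiIiIiIiIiIiIiIiIiIiEREREREREiIiIiIiIiIiIiIiIiIiIiIiIiIiIiIiIhERERERERERIiIiIiIiIiIiIiIiIiIiIiIiIiIiIiIhERERERERERESIiIiIiIiIiIiIiIiIiIiIiIiIiIiIRERERERERERERIiIiIiIiIiIiIiIiIiIiIiIiIiIiERERERERERERERESIiIiIiIiIiIiIiIiIiIiIiIiIhEREREREREREREREREiIiIiIiIiIiIiIiIiIiIiIiIhERERERERERERERERERIiIiIiIiIiIiIiIiIiIiIiIRERERERERERERERERERESIiIiIiIiIiIiIiIiIiIiERERERERERERERERERERERIiIiIiIiIiIiIiIiIiIhERERERERERERERERERERERESIiIiIiIiIiIiIiIiIREREREREREREREREREREREREREiIiIiIiIiIiIiIiERERERERERERERERERERERERERERIiIiIiIiIiIiIRERERERERERERERERERERERERERERESIiIiIiIiIiIREREREREREREREREREREREREREREREREiIiIiIiIiIRERERERERERERERERERERERERERERERERIiIiIiIiIhEREREREREREREREREREREREREREREREREiIiIiIiIhERERERERERERERERERERERERERERERERESIiIiIiIhERERERERERERERERERERERERERERERERERIiIiIiIiEREREREREREREREREREREREREREREREREREiIiIiIiERERERERERERERERERERERERERERERERERESIiIiIiERERERERERERERERERERERERERERERERERERIiIiIiIREREREREREREREREREREREREREREREREREREiIiIiIRERERERERERERERERERERERERERERERERERESIiIiIRERERERERERERERERERERERERERERERERERETIiIiIhERERERERERERERERERERERERERERERERERERMiIiIhERERERERERERERERERERERERERERERERERERMyIiIiEREREREREREREREREREREREREREREREREREREzIiIiEREREREREREREREREREREREREREREREREREREzMiIiIREREREREREREREREREREREREREREREREREREzMyIiIREREREREREREREREREREREREREREREREREREzMzIiIhEREREREREREREREREREREREREREREREREREzMzMiIhERERERERERERERERERERERERERERERERERETMzMyIiERERERERERERERERERERERERERERERERERETMzMzIiERERERERERERERERERERERERERERERERERETMzMzMiIRERERERERERERERERERERERERERERERERETMzMzMyIRERERERERERERERERERERERERERERERERETMzMzMzIhERERERERERERERERERERERERERERERERETMzMzMzMhERERERERERERERERERERERERERERERERETMzMzMzMyERERERERERERERERERERERERERERERERETMzMzMzMzERERERERERERERERERERERERERERERERETMzMzMzMzMRERERERERERERERERERERERERERERERETMzMzMzMzMxERERERERERERERERERERERERERERERERMzMzMzMzMzERERERERERERERERERERERERERERERERMzMzMzMzMzMREREREREREREREREREREREREREREREREzMzMzMzMzMxERERERERERERERERERERERERERERERETMzMzMzMzMz"/>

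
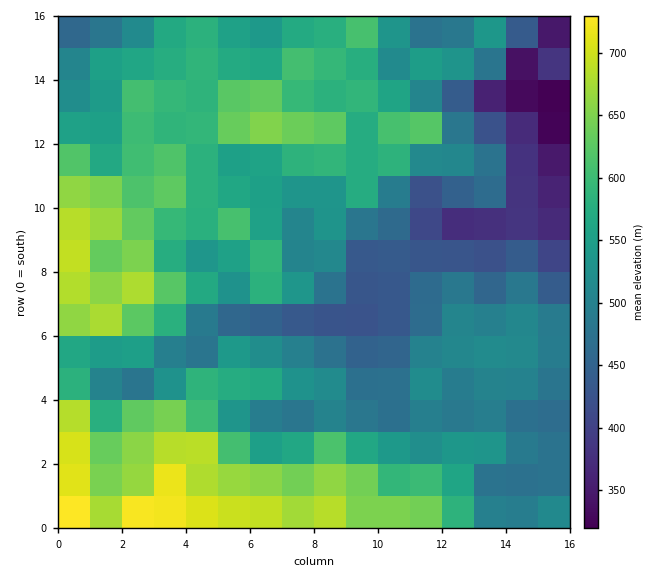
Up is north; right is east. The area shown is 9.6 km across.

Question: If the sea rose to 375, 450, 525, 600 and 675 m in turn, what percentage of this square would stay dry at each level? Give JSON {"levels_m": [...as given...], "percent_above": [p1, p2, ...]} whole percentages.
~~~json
{"levels_m": [375, 450, 525, 600, 675], "percent_above": [96, 85, 55, 28, 8]}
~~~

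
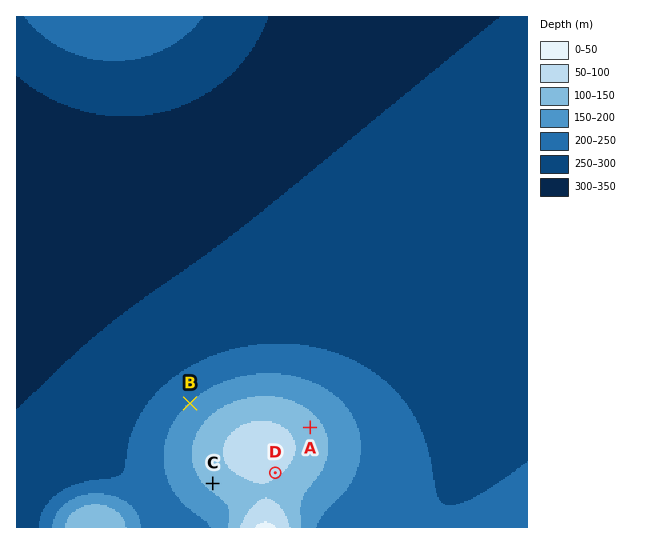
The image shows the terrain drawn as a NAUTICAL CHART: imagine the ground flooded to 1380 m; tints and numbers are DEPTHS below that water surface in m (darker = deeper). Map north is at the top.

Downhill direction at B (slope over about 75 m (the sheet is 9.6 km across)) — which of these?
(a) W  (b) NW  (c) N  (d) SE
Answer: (b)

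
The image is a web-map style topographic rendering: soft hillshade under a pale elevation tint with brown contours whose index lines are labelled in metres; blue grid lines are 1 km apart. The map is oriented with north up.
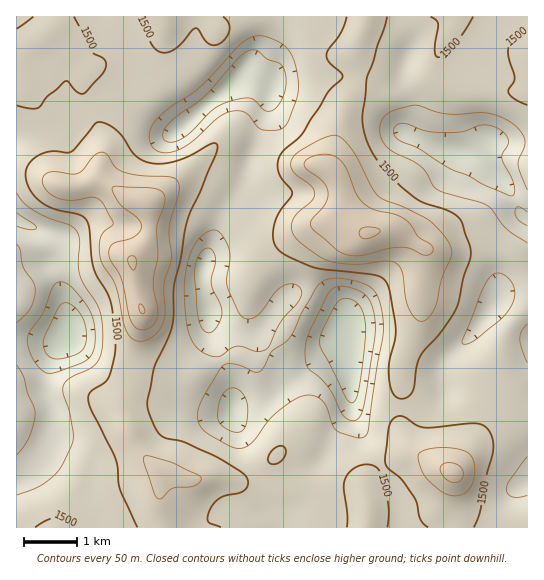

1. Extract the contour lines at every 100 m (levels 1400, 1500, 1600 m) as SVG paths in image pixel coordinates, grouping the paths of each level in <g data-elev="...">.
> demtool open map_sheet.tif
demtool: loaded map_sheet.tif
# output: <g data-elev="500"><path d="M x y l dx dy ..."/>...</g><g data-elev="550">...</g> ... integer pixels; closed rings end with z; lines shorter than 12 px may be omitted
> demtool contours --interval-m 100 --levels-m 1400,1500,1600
<g data-elev="1400"><path d="M233 432l-12-7-3-4 0-6 1-12 3-8 5-5 6-2 5 1 5 5 4 8 1 8-1 12-3 7-5 3z"/><path d="M353 421l-6-2-4-4-13-25-9-12-12-9-4-10 1-16 5-14 18-36 4-4 6-3 15 3 12 6 6 10 3 16 0 18-11 67-5 11z"/><path d="M46 373l-7-5-7-10-4-11 0-9 2-7 13-18 10-26 4-4 5-1 5 2 6 4 17 22 5 16 0 20-4 9-7 7-29 11z"/><path d="M209 333l-7-4-3-10-5-44 1-10 3-8 4-6 5-3 5 2 3 7 0 6-4 20 2 7 8 15 1 6-1 7-4 8-4 5z"/><path d="M527 226l-9-7-3-8 3-4 9 5"/><path d="M17 213l16 10 4 4-2 2-4 1-14-4"/><path d="M510 196l-26-11-16-10-17-6-33-21-18-7-6-7 0-7 4-3 7-1 21 8 17 2 20-1 20-7 8 1 8 3 7 6 2 6 0 4-6 12 1 5 11 23 0 9-1 2z"/><path d="M169 142l-5-3-1-4 1-5 3-5 11-10 27-19 30-35 10-8 6-3 6 0 10 9 12 4 4 4 3 11-1 12-4 12-7 8-5 1-4-1-10-9-5-3-20 3-17 9-28 27-8 4z"/></g><g data-elev="1500"><path d="M73 527l-7-7-8-3-11 3-12 7"/><path d="M221 527l-13-5 0-5 2-8 5-7 6-4 18-5 6-3 3-5-1-7-7-7-26-15-29-14-19-4-5-3-8-13-6-19 7-36 14-29 4-12 2-40 7-27 5-36 29-68 2-10-2-2-4 1-21 12-15 5-12 3-12-1-8-2-8-6-13-19-8-8-9-5-7-1-4 3-23 27-4 1-18-1-14 5-7 9-2 11 4 13 11 12 13 7 27 6 5 4 2 6 5 42 4 10 10 16 4 12 5 41-2 13-5 18-4 6-14 8-2 4-1 6 4 10 23 47 5 31 17 38"/><path d="M387 527l1-22-8-32-5-6-8-3-6 1-8 4-5 5-3 5-1 8 3 27 0 13"/><path d="M474 527l6-14 6-38 7-24 0-10-4-11-6-5-8-2-52 4-7-2-11-8-7-1-5 3-4 7-4 37 3 6 14 11 11 15 4 8 3 16 8 8"/><path d="M270 463l5 1 7-4 4-7-1-6-6-1-6 4-5 8z"/><path d="M17 105l13 4 8-1 9-12 19-15 3 1 8 10 6 2 20-21 3-7-1-5-14-10-5-13-12-21"/><path d="M527 29l-14 10-4 6-1 6 7 27-1 4-6 8 0 3 7 6 12 6"/><path d="M33 17l-16 12"/><path d="M138 17l15 29 5 5 7 2 5-1 7-4 18-20 3 1 6 10 5 5 5 1 7-2 6-6 3-8-2-7-5-5"/><path d="M347 17l-6 16-13 17-2 5 3 7 13 12 0 4-14 15-26 41-18 16-5 8-1 7 1 8 3 6 9 11 1 4-16 24-3 11 0 10 3 8 6 6 29 14 12 2 51 6 7 2 4 4 5 10 6 38-1 10-6 24 0 18 5 14 4 3 4 1 7-3 4-5 4-26 5-11 18-21 16-24 8-32 6-18 1-8-9-28-3-5-12-8-28-9-17-14-24-26-12-22-4-21 5-39 20-62"/><path d="M431 17l4 2 3 4-3 27 0 5 3 2 7-3 12-13 16-24"/></g><g data-elev="1600"><path d="M451 482l6 1 4-2 2-4 0-6-2-4-4-3-7-1-5 0-4 3-1 5 5 7z"/><path d="M142 330l5-1 6-4 5-10-5-34 5-24-1-31 7-20 1-9-3-6-7-2-41-3-2 4 6 12 5 6 14 10 4 7 0 5-4 5-7 4-16 4-4 4-1 6 2 8 11 18 9 42 4 6z"/><path d="M350 255l13 0 24-6 14-2 9 1 12 7 5 0 4-2 2-4-3-5-12-7-7-12-8-7-9-4-20-4-12-8-6-9-10-26-8-9-12-4-14 3-6 4-2 5 4 4 15 12 4 5 1 7-2 9-14 16-1 7 3 4 23 20z"/></g>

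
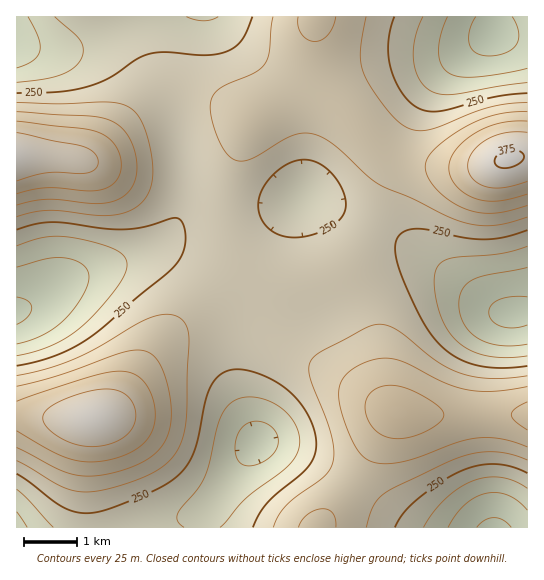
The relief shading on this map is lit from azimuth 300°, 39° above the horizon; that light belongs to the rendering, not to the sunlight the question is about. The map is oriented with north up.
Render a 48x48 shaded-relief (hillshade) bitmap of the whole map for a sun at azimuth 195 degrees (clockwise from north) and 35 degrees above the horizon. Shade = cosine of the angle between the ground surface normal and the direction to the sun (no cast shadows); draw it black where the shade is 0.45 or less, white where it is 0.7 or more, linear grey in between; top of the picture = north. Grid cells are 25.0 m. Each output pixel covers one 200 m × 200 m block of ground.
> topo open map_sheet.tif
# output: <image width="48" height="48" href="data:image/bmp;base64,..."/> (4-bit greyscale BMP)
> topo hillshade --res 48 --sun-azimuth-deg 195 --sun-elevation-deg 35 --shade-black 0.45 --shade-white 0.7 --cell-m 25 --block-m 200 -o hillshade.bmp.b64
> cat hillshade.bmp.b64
<image width="48" height="48" href="data:image/bmp;base64,Qk32BAAAAAAAAHYAAAAoAAAAMAAAADAAAAABAAQAAAAAAIAEAAATCwAAEwsAABAAAAAAAAAAAAAAABEREQAiIiIAMzMzAERERABVVVUAZmZmAHd3dwCIiIgAmZmZAKqqqgC7u7sAzMzMAN3d3QDu7u4A////AKqqqqmZiIh3d3d3d2ZmZ3d4iIiIiJmZqqqqqqqZmYiId3d2ZmZmZnd4iImZmZmaqru7u6qqqZmYiHdmZVVVZmeIiZmZmaqqu7u7u7u7qqqZiHdmVVVVVneImZqqqqu7u8zMzLu7u6qpiHdmVVVVZniJmqqqq7vMzMzMzMzLu7qpiHdmVVVWZ3iZqqqqu7zMzNzMzMu7u6qZiHdmZmZneImaqqqru7zM3czMu7u7qpmYh3d3d3d4iJmaqqqqq7zMzLu7qqqqmZiHd3d4iImZmZmZmZmaqqu7u6qZmZmIiId3d3iJmaqqqZmZmZiJmZmqqoh3d3d3d3Zmd3iZqqqqqpmYiId3d4iIiGVVVVZmZmZmd4iaq7uqqZiHd3ZmZmZmZkRERERVVVVmd4maq7qqmYd3ZmVVVERERCIiMzNERVVmd4maqqqZiHdmZVVEQzMiIhESIjM0RVZmeImZqpmYh2ZlVVRDMiIRERESIjM0RVZneIiZmZiHdmZVVURDMiIRESIiIzNEVVZneIiIiIh3dmZlVVRDMyIiIjMzNEREVWZnd4iIiHd3dmZmVVVEQzMzM1VVVERVVWZnd3iIh3d3d3ZmZlVURERVVWZmZVVVVWZmd3d3d3d3d3d3ZmVVVVZmZod3dmZlVWZmd3d3d3d4iId3ZmZWZnd4iJiId3ZmZmZmd3d3d3iIiIh3dmZmd4iJmZmIh3d2ZmZmd3d3d3iIiIh3dmZneImaqZmZiIh3d2Znd3d3d3d3iHd3dmZ3iZqqqqmZmZmIh3d3d3d3d3d3d3d3dnd4maqqqqqqqqqZmId3d3d3d3ZmZ3d3d3eJmqu7uqqqu7uqqYiId3d3dmZmZmd3d4iZq7u7u7u7vMy7qpiIiHd3dmZmZmd3eImau8zMu8zMzMzLupmIiId3dmZmZnd4iJmrvMzMzMzN3d3LupiIiId3dmZmZ3eIiZqrvMzMzMzd3dzLqZiIiIiHd3d3eIiJmaqrvMzMzMzMzMu6mId3eIiIiIiIiJmZmZqqu7zMzLu7u7qZh3d3eIiIiIiZmZmZmZmaqqu7u6qqqpmHdmd3iIiZmZmaqqqZmYiImZmZqoiIiHdmZmZ3iJmZmZmqqqqZiId3d3d4iGZmZlVVVWZ4iJmZmZmqqqmYh3ZmZlVVZkRERERERWd4iZmZmZmaqZmHdmVVRERDNCIiIzM0RWeIiZiIiImZmYh3ZlVEMzIiIhERIiM0VmeIiIiHeIiIiId2ZVREMyEREQERIjNEVneIiId3d3iIiHdmVVREMiEQABEiIzRFZneIh3dmZ3d4h3dmVVVEQyIRESIzREVWZnd3d2ZmZnd4h3dmZVVVRDIiIjRFVWZmZnd3ZmZmZ3eIh3dmZmZlVUMzM1VmZ3d2ZmZmZmZmZ3iIiHd2ZmZmZVVERWd3iHd3dmZmVVZmd4iIiId3d3d3ZmZmZoiIiIh3dmZlVWZneIiYiId3d3d3d3d3d5mZmZiHd2ZmZmZneIiIiId3d3d3d3d4iJmZmZiHd2ZmZmZ3eIiIiHd3d4iIiIiIiQ=="/>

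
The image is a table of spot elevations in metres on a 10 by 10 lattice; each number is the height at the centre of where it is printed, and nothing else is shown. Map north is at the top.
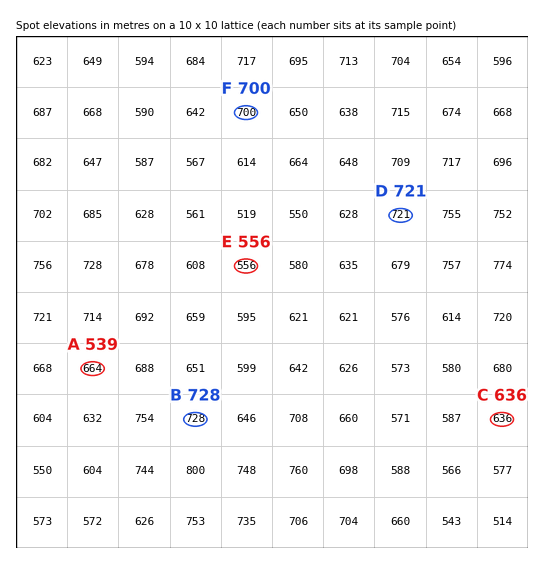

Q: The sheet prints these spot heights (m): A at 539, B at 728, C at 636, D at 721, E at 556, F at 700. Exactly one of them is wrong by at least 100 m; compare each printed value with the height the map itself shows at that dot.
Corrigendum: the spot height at A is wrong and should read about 664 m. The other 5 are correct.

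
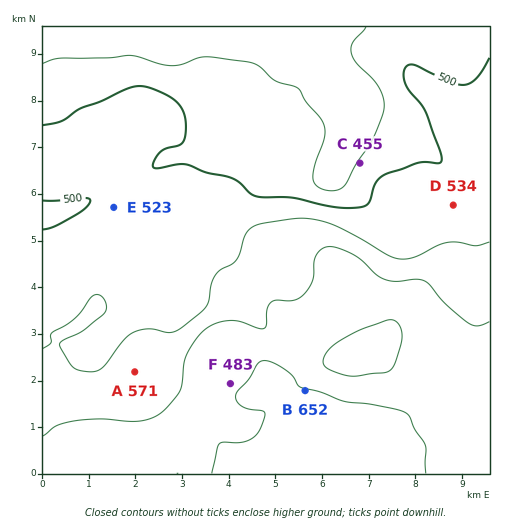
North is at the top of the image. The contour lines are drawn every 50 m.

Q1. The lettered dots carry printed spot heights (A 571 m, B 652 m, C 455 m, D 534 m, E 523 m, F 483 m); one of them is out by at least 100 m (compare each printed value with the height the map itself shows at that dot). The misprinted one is F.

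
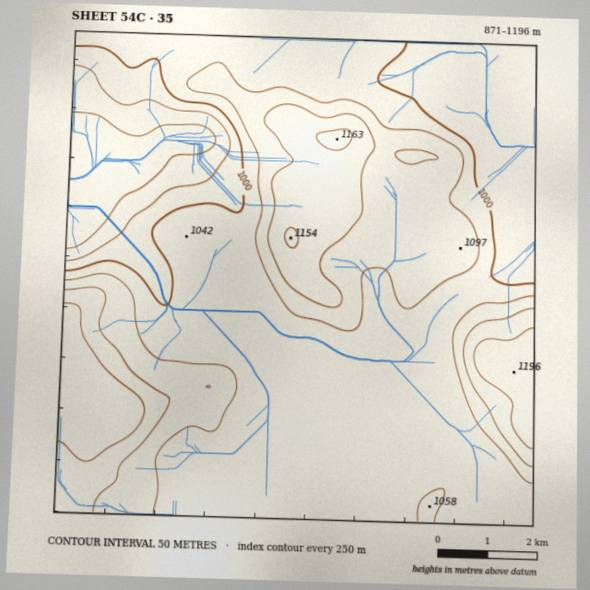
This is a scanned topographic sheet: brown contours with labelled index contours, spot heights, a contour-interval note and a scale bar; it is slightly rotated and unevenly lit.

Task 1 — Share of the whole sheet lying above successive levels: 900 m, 96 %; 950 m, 92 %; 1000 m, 78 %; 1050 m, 34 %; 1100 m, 16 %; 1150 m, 5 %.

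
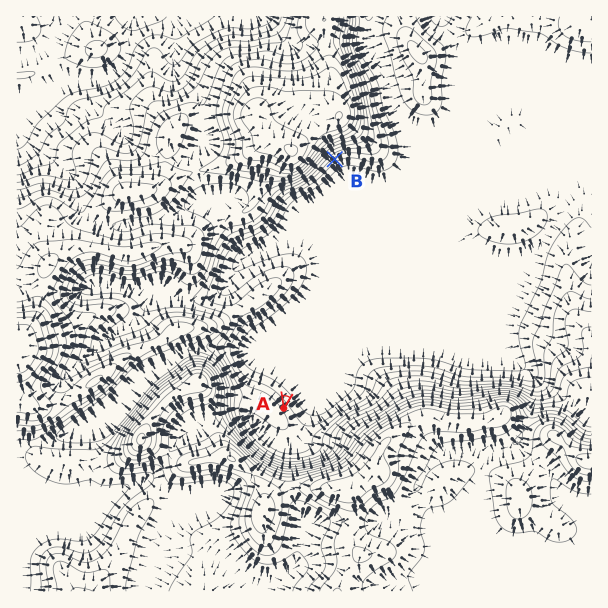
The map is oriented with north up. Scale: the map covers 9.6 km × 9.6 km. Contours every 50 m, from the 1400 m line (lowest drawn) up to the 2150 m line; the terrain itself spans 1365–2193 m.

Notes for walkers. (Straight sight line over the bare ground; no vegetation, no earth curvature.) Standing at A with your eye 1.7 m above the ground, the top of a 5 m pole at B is visible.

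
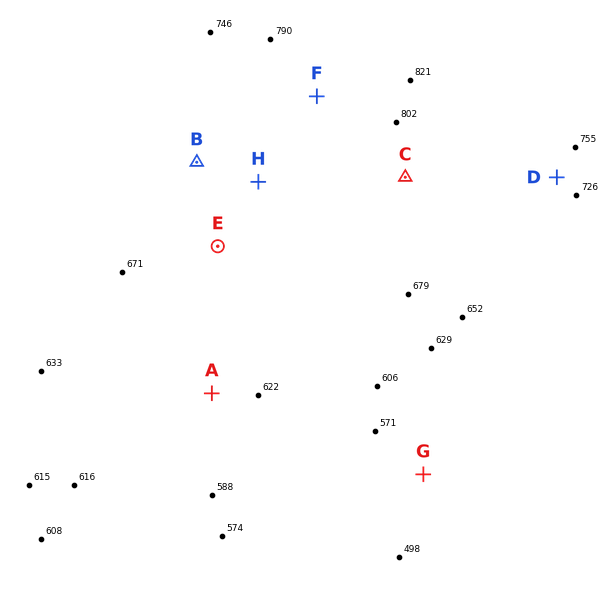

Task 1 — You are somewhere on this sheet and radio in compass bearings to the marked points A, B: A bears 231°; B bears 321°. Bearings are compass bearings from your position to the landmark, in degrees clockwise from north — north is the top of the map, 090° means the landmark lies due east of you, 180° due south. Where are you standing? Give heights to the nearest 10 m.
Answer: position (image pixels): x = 316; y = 309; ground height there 670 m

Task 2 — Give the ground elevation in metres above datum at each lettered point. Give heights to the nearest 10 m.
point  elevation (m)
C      770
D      740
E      710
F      800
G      530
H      750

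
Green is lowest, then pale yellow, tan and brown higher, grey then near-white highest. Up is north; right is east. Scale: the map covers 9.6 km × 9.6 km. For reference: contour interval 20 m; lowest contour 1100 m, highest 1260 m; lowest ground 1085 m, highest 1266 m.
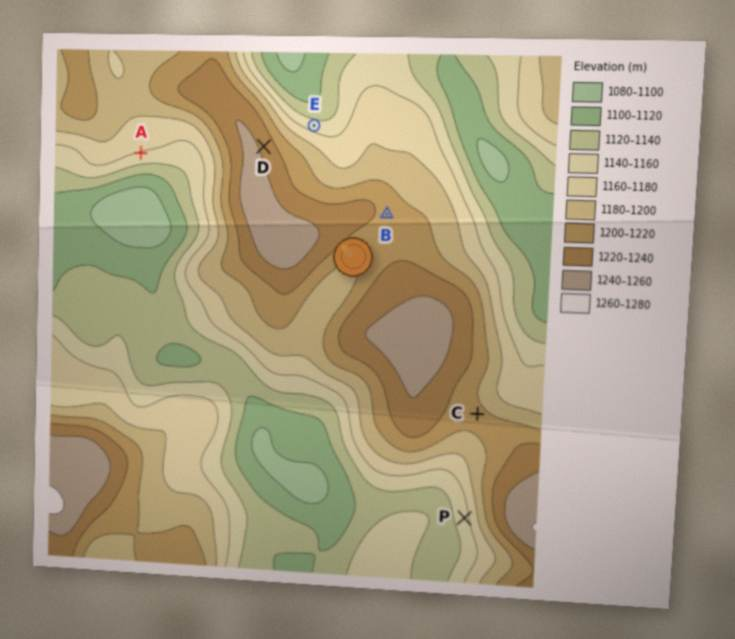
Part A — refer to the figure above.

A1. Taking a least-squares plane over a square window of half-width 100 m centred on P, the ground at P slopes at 5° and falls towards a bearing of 257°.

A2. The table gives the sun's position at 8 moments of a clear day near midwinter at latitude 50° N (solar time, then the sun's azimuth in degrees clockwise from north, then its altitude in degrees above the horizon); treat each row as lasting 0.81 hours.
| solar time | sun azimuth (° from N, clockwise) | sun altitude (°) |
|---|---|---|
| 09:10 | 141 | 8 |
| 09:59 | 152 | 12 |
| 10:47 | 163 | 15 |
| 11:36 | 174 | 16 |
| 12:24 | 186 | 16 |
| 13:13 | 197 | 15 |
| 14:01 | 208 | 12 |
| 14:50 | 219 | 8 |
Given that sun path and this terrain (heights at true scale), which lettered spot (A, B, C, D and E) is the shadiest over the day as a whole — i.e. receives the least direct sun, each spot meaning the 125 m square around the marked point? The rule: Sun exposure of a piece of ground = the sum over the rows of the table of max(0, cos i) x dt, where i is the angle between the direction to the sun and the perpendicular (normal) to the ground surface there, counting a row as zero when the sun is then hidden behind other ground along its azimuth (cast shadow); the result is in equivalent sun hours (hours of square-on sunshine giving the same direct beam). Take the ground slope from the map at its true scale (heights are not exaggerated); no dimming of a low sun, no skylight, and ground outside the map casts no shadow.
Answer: E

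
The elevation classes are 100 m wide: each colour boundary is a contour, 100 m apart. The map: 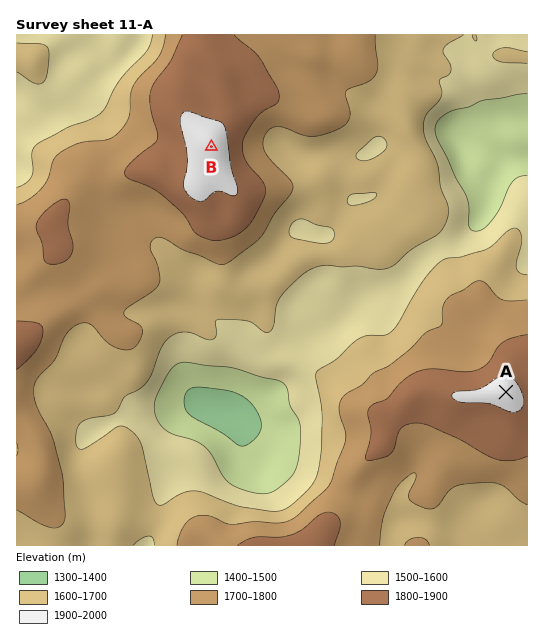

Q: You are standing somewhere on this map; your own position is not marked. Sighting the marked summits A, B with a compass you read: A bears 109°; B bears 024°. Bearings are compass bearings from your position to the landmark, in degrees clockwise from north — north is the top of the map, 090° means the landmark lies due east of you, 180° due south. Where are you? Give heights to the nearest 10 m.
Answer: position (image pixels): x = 156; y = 271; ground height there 1710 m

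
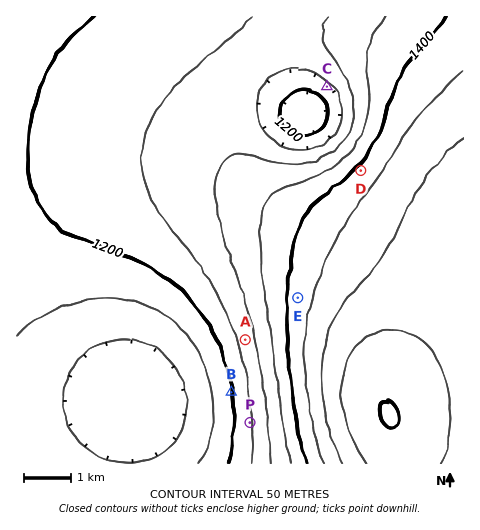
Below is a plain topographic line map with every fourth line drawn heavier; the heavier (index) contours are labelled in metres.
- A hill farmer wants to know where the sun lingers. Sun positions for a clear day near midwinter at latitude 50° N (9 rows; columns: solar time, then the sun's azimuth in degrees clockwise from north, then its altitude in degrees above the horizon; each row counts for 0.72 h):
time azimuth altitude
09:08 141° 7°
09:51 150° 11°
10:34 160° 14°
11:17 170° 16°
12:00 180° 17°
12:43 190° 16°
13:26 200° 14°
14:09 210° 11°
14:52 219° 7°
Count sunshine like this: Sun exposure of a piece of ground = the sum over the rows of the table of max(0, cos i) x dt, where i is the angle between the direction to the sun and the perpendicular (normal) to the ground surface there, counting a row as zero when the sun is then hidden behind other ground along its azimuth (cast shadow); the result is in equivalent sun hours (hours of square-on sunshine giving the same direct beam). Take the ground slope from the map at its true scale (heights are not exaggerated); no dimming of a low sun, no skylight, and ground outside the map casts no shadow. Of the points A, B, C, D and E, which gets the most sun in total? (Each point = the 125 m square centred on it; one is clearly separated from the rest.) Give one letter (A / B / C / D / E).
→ C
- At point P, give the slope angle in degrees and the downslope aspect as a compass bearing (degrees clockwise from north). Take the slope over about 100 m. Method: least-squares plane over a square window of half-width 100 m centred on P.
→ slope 8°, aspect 267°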